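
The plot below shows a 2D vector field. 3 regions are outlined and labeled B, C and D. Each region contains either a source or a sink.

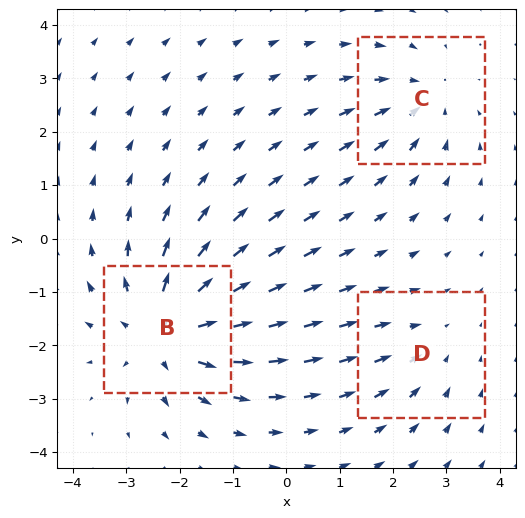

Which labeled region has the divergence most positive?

B

Divergence at each region's feature centre — B: about +5, C: about -3, D: about -2. Region B is most positive.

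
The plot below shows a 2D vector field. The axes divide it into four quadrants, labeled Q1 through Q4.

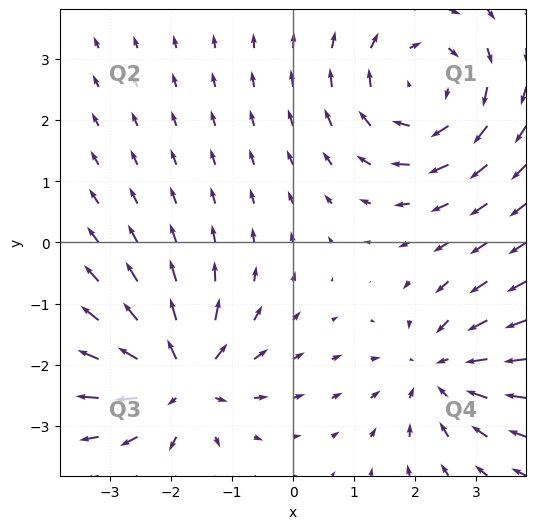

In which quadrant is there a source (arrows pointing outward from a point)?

The source sits at approximately (-1.8, -2.2), which lies in quadrant Q3. The divergence there is about +5, positive as expected for a source.

Q3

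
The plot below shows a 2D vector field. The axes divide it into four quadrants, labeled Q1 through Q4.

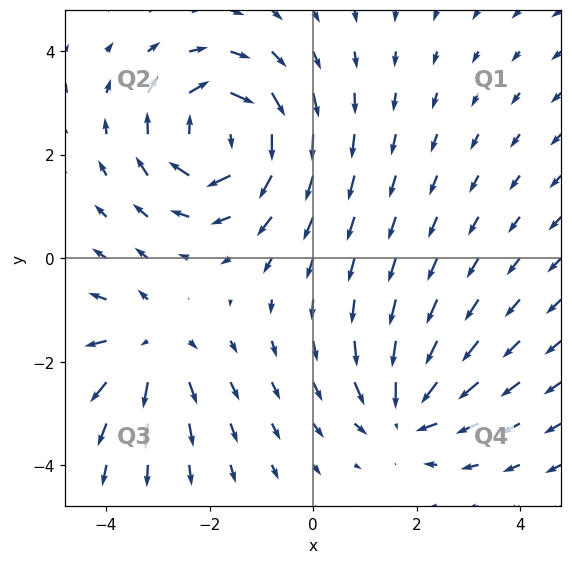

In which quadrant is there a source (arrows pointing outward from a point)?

The source sits at approximately (-3.2, -1.7), which lies in quadrant Q3. The divergence there is about +3, positive as expected for a source.

Q3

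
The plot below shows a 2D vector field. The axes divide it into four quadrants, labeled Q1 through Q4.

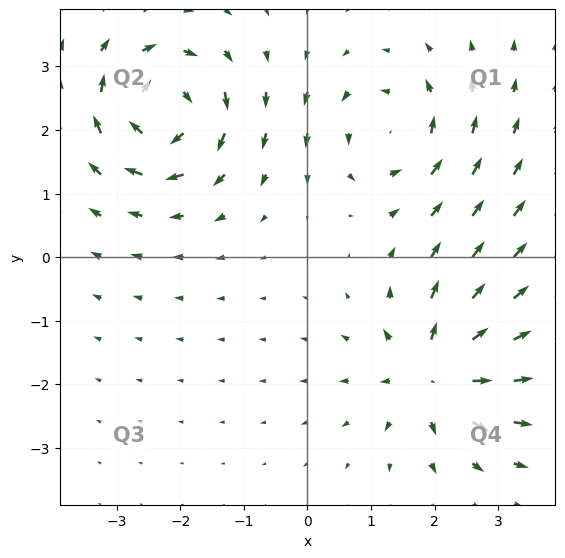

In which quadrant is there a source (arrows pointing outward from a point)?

Q4

The source sits at approximately (2.0, -1.8), which lies in quadrant Q4. The divergence there is about +5, positive as expected for a source.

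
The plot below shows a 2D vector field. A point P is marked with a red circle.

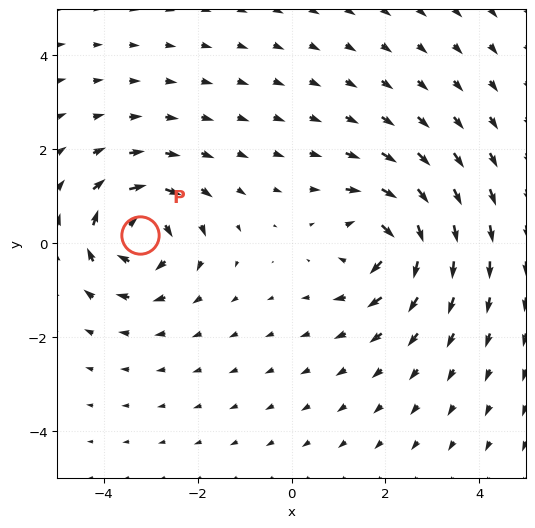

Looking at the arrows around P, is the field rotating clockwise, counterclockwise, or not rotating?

clockwise

Near P at (-3.2, 0.2) the arrows circulate clockwise. The curl (z-component) there is about -4; negative curl means clockwise rotation.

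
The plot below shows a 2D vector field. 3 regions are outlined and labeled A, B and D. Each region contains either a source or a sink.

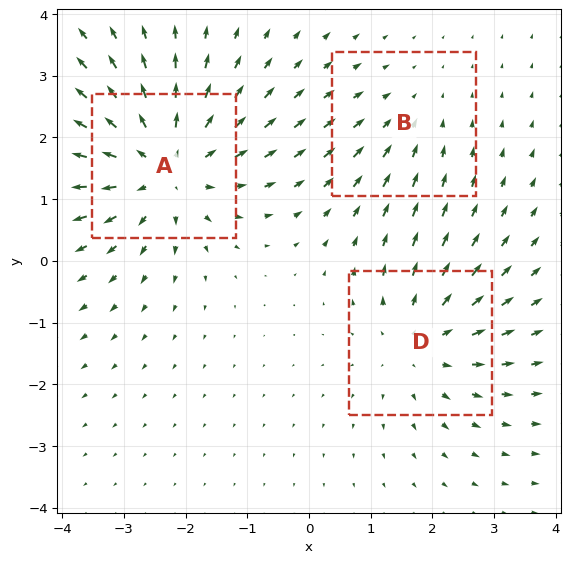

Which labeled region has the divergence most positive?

Divergence at each region's feature centre — A: about +4, B: about -2, D: about +3. Region A is most positive.

A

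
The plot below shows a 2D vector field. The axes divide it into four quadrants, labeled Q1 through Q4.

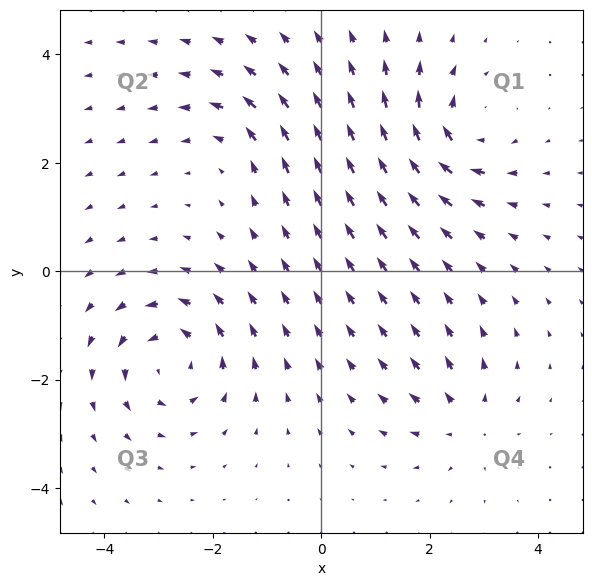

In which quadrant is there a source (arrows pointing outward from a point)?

The source sits at approximately (2.7, -2.7), which lies in quadrant Q4. The divergence there is about +4, positive as expected for a source.

Q4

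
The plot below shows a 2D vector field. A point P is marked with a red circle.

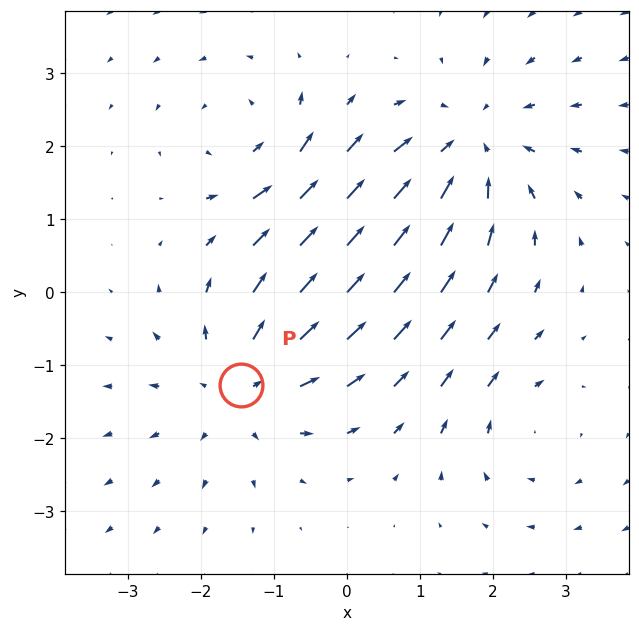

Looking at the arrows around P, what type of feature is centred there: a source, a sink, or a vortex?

source

At P (-1.4, -1.3) the arrows spread outward. Divergence about +4, curl ≈0 — positive divergence with near-zero curl is a source.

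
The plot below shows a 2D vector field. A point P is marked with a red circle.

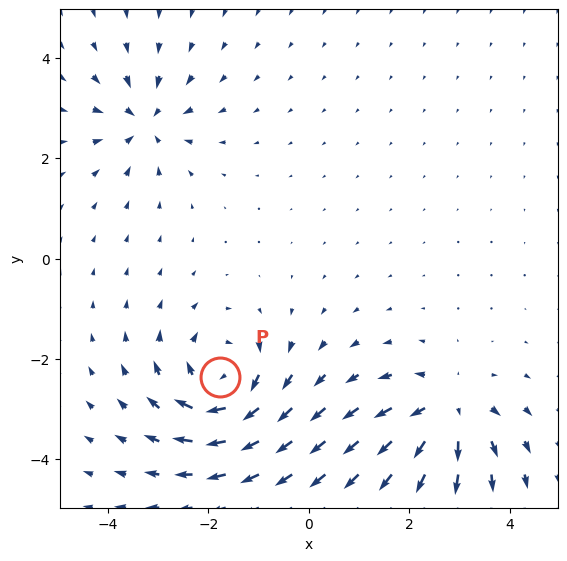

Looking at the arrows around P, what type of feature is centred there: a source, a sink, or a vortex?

At P (-1.8, -2.4) the arrows circulate clockwise. Divergence ≈0, curl about -6 — near-zero divergence with nonzero curl is a vortex.

vortex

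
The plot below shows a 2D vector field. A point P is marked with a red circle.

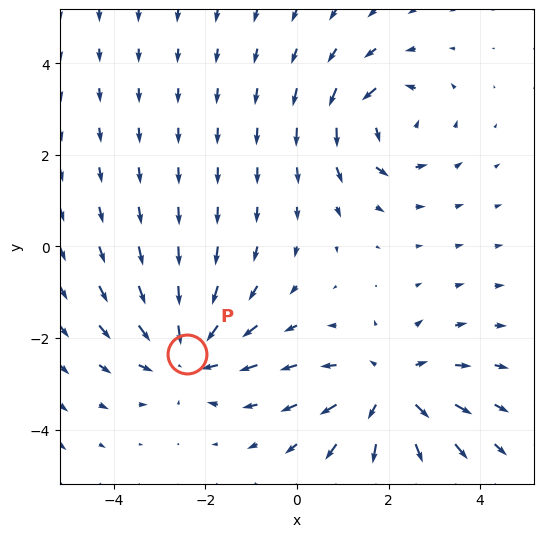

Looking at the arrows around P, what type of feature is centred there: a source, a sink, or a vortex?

sink

At P (-2.4, -2.3) the arrows converge inward. Divergence about -3, curl ≈0 — negative divergence with near-zero curl is a sink.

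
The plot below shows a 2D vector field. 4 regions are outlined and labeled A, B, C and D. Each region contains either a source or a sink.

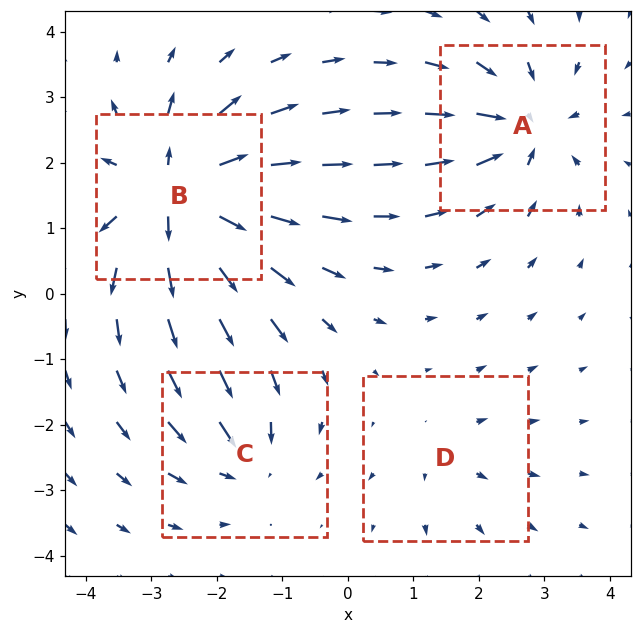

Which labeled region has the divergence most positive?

Divergence at each region's feature centre — A: about -6, B: about +9, C: about -4, D: about +2. Region B is most positive.

B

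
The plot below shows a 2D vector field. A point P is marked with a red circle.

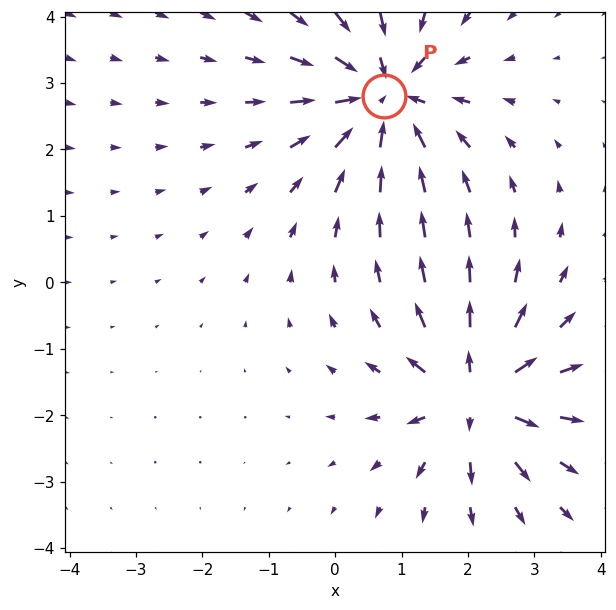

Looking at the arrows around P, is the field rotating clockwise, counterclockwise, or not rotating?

not rotating

Near P at (0.7, 2.8) the arrows show no circulation. The curl there is ≈0.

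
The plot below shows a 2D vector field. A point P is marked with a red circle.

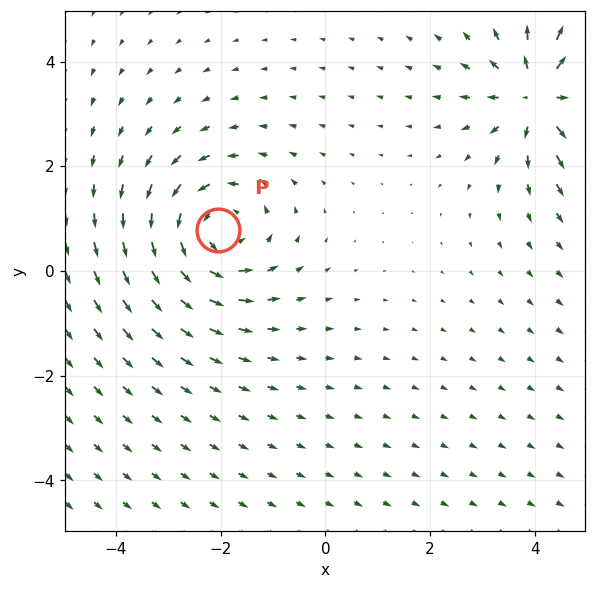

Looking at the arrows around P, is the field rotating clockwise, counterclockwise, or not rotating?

Near P at (-2.1, 0.8) the arrows circulate counterclockwise. The curl (z-component) there is about +4; positive curl means counterclockwise rotation.

counterclockwise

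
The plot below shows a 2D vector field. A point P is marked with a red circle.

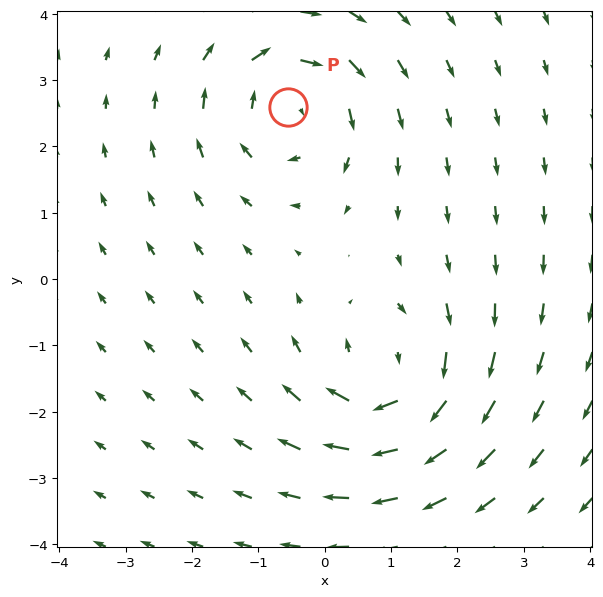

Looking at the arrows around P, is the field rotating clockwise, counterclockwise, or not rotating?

clockwise

Near P at (-0.5, 2.6) the arrows circulate clockwise. The curl (z-component) there is about -5; negative curl means clockwise rotation.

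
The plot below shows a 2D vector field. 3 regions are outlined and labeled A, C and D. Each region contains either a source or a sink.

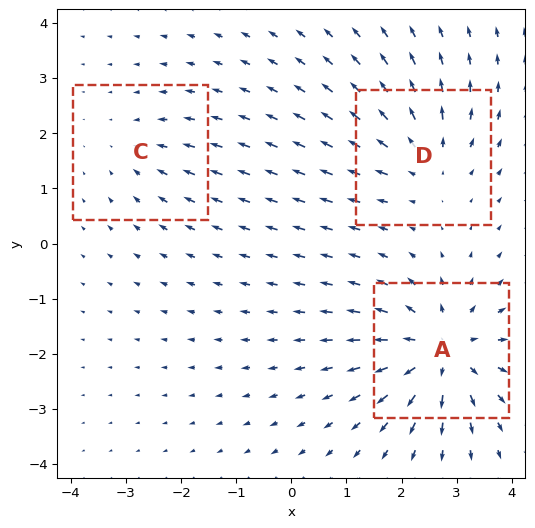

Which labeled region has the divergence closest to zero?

Divergence at each region's feature centre — A: about +6, C: about -2, D: about +4. Region C is closest to zero.

C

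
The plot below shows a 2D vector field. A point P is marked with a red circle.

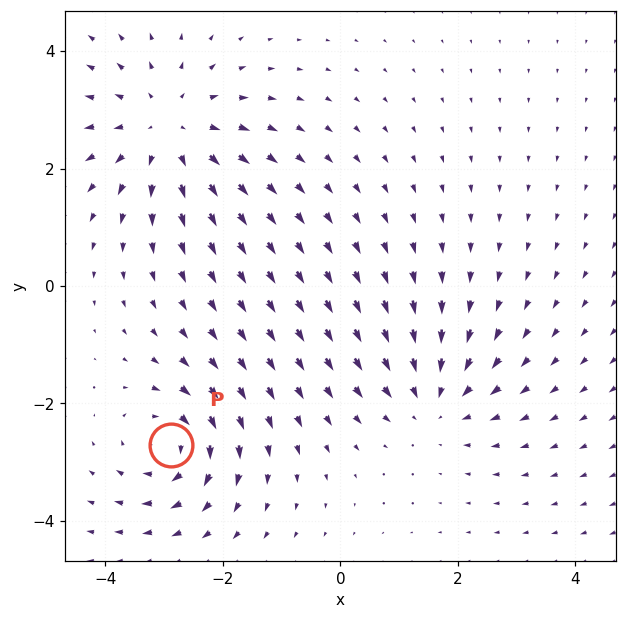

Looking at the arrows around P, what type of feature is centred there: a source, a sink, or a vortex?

vortex

At P (-2.9, -2.7) the arrows circulate clockwise. Divergence ≈0, curl about -5 — near-zero divergence with nonzero curl is a vortex.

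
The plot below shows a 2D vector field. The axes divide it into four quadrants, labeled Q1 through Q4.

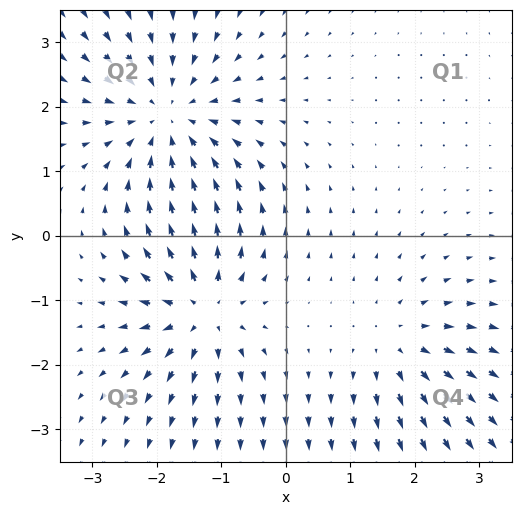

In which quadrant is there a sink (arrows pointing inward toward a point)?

Q2

The sink sits at approximately (-1.8, 1.8), which lies in quadrant Q2. The divergence there is about -4, negative as expected for a sink.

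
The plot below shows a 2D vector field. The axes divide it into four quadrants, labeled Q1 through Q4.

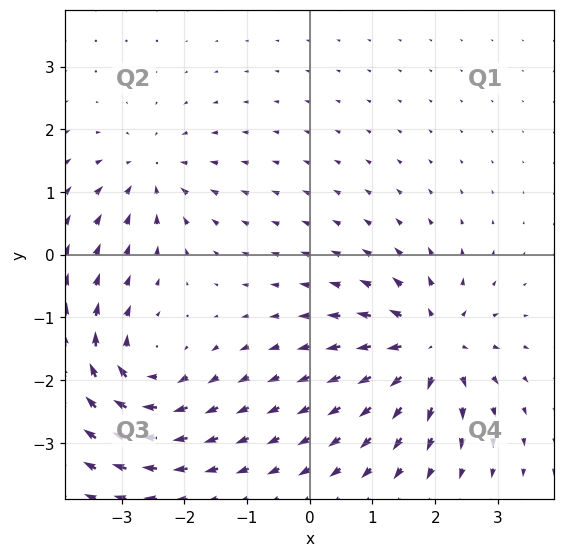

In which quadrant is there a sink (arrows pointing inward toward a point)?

The sink sits at approximately (-2.5, 1.3), which lies in quadrant Q2. The divergence there is about -4, negative as expected for a sink.

Q2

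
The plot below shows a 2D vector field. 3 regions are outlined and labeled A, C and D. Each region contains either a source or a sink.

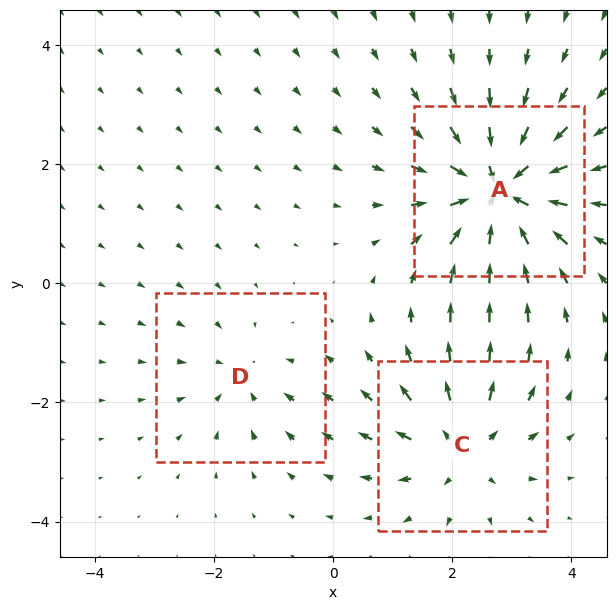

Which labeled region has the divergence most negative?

A

Divergence at each region's feature centre — A: about -5, C: about +3, D: about -2. Region A is most negative.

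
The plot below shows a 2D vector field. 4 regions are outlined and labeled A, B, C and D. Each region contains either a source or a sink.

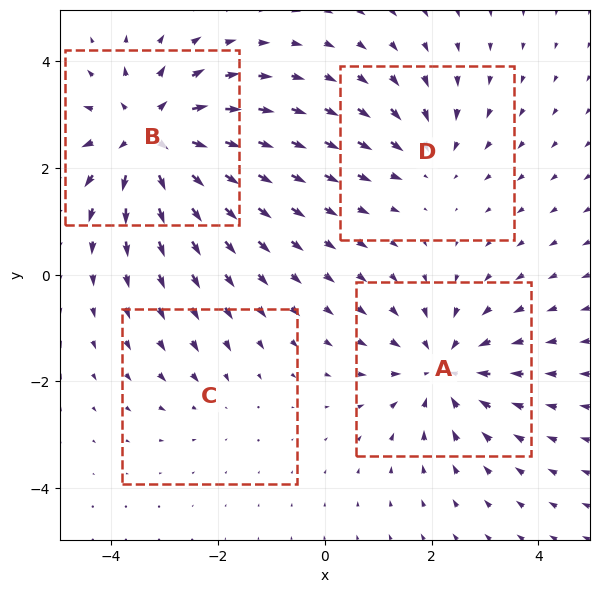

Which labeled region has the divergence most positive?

B

Divergence at each region's feature centre — A: about -5, B: about +6, C: about -2, D: about -3. Region B is most positive.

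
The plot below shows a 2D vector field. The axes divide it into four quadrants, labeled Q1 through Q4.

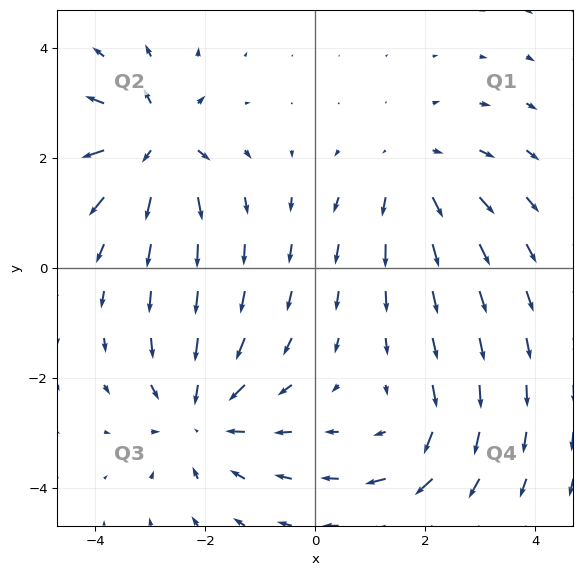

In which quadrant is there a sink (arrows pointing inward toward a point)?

The sink sits at approximately (-2.1, -2.7), which lies in quadrant Q3. The divergence there is about -4, negative as expected for a sink.

Q3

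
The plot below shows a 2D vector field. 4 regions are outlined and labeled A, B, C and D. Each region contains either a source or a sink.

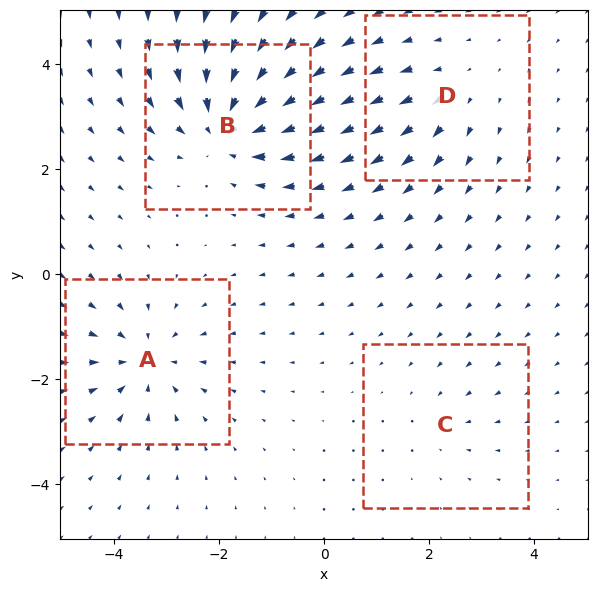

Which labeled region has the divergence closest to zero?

Divergence at each region's feature centre — A: about -5, B: about -7, C: about -2, D: about +3. Region C is closest to zero.

C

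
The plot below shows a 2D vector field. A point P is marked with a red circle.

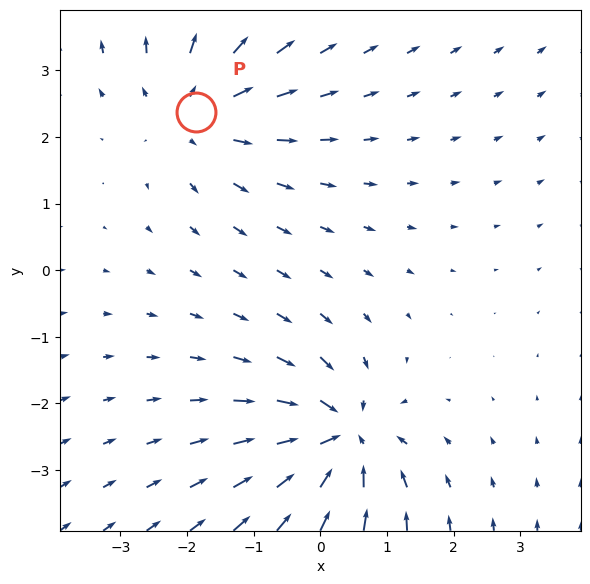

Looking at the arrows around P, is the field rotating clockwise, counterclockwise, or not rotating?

Near P at (-1.9, 2.4) the arrows show no circulation. The curl there is ≈0.

not rotating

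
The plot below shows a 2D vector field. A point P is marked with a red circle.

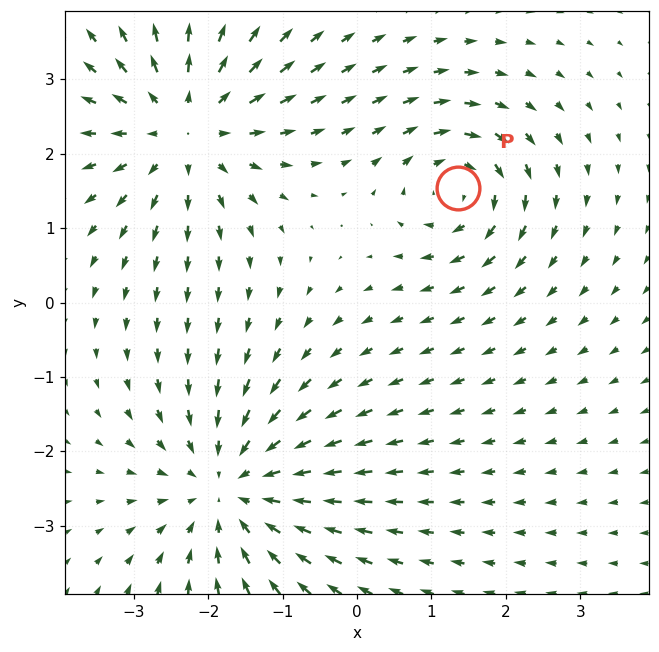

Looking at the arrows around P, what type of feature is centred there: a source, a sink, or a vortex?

At P (1.4, 1.5) the arrows circulate clockwise. Divergence ≈0, curl about -4 — near-zero divergence with nonzero curl is a vortex.

vortex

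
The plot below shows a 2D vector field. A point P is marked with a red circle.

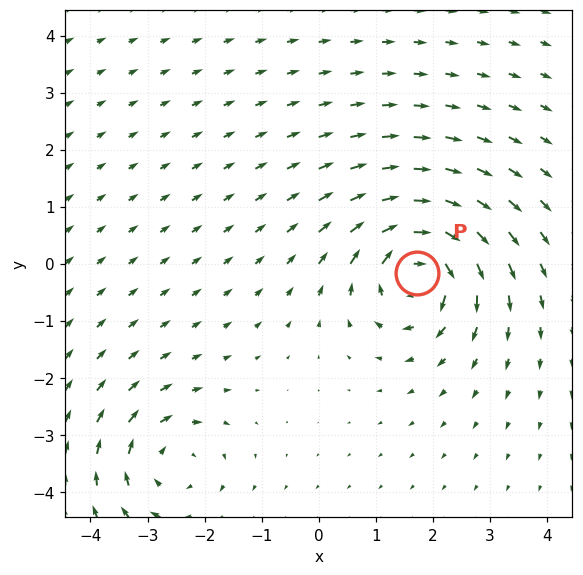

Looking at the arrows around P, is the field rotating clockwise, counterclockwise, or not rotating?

Near P at (1.7, -0.2) the arrows circulate clockwise. The curl (z-component) there is about -7; negative curl means clockwise rotation.

clockwise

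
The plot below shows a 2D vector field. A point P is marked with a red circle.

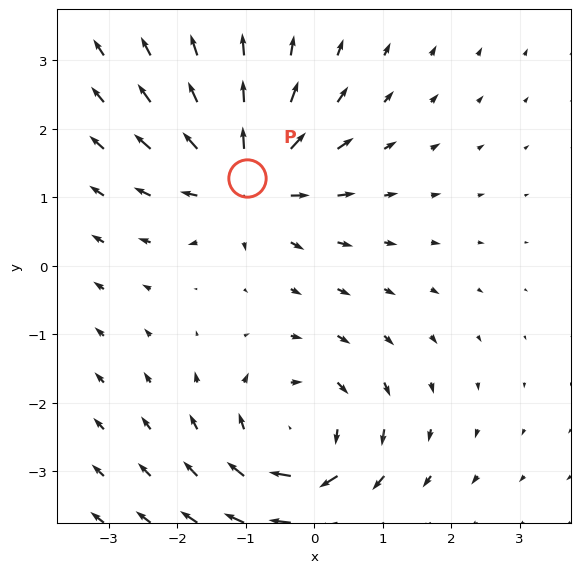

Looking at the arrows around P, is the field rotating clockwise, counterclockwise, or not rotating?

not rotating

Near P at (-1.0, 1.3) the arrows show no circulation. The curl there is ≈0.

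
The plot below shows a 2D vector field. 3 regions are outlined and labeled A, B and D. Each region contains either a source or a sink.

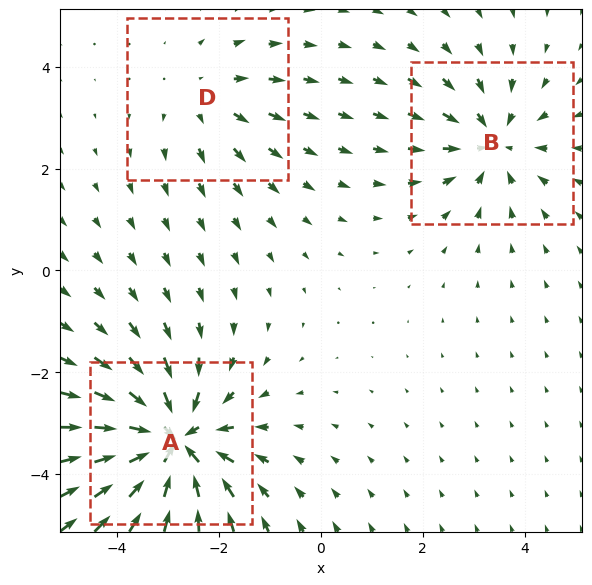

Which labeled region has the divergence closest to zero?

D

Divergence at each region's feature centre — A: about -5, B: about -3, D: about +2. Region D is closest to zero.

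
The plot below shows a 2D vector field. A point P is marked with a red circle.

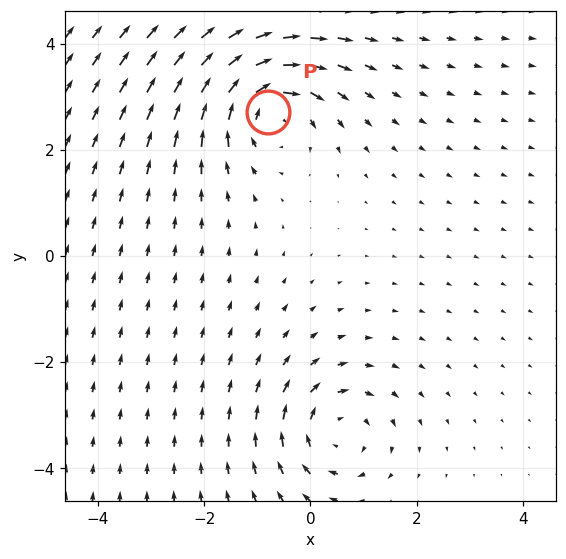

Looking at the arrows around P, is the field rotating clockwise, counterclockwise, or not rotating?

Near P at (-0.8, 2.7) the arrows circulate clockwise. The curl (z-component) there is about -6; negative curl means clockwise rotation.

clockwise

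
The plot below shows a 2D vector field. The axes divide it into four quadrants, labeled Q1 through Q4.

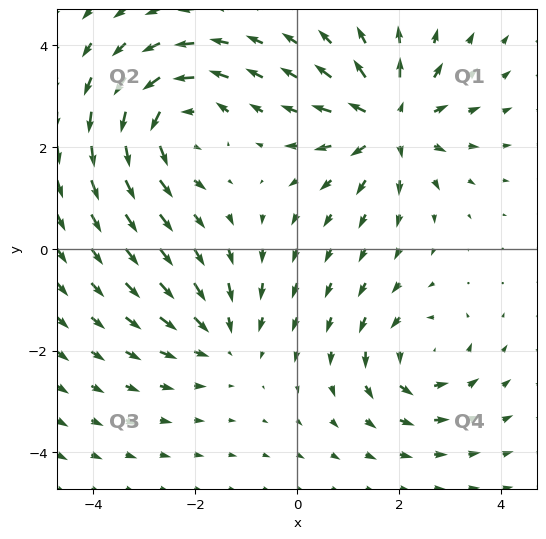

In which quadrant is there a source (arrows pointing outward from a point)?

The source sits at approximately (1.8, 2.5), which lies in quadrant Q1. The divergence there is about +5, positive as expected for a source.

Q1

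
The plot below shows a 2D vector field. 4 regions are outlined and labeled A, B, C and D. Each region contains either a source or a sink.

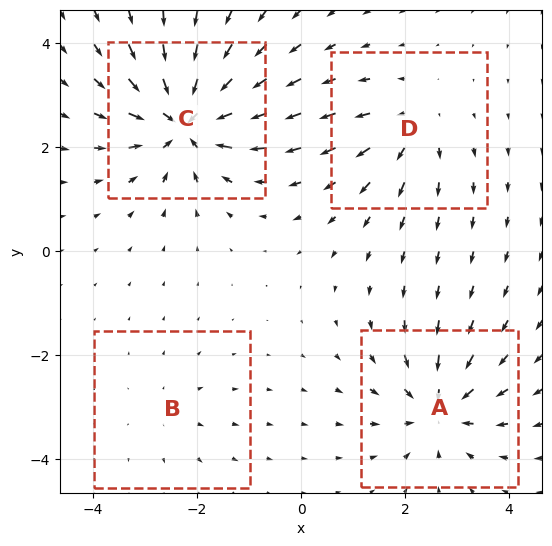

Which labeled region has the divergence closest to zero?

B

Divergence at each region's feature centre — A: about -6, B: about +2, C: about -8, D: about +4. Region B is closest to zero.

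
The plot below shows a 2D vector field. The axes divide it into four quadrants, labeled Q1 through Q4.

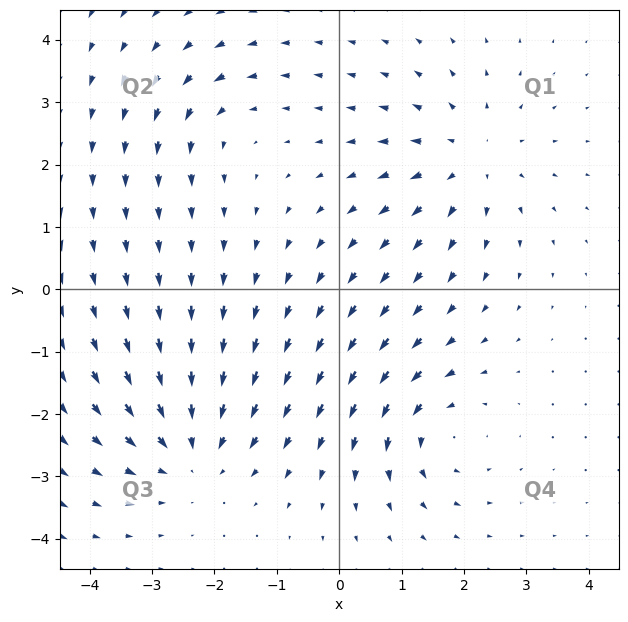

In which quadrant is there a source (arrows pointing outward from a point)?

Q1

The source sits at approximately (2.1, 2.1), which lies in quadrant Q1. The divergence there is about +4, positive as expected for a source.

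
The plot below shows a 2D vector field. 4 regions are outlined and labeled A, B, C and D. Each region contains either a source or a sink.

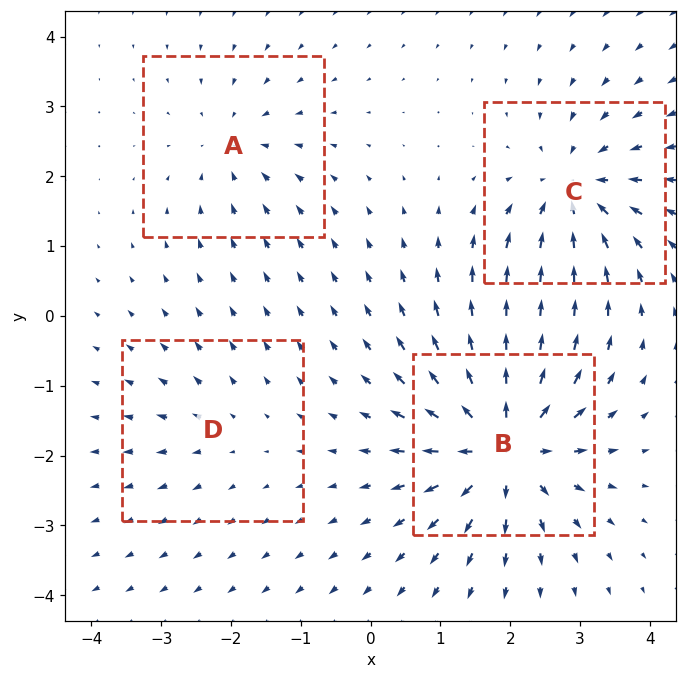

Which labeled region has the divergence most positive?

B

Divergence at each region's feature centre — A: about -4, B: about +8, C: about -6, D: about +2. Region B is most positive.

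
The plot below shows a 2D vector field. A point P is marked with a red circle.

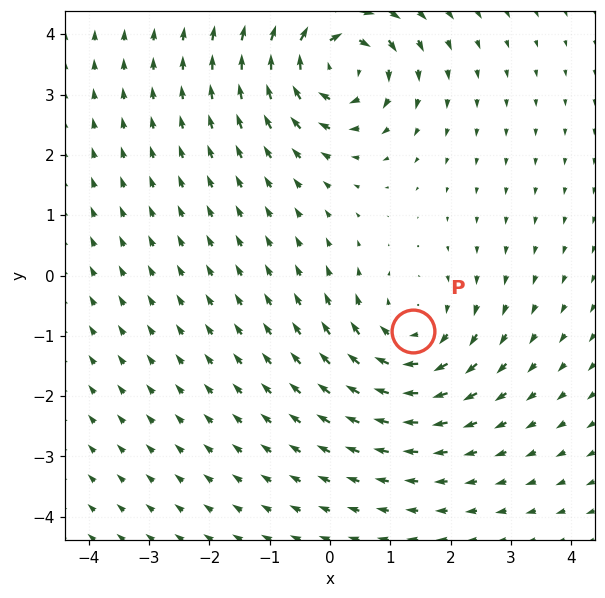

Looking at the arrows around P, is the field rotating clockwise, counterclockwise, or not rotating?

clockwise

Near P at (1.4, -0.9) the arrows circulate clockwise. The curl (z-component) there is about -4; negative curl means clockwise rotation.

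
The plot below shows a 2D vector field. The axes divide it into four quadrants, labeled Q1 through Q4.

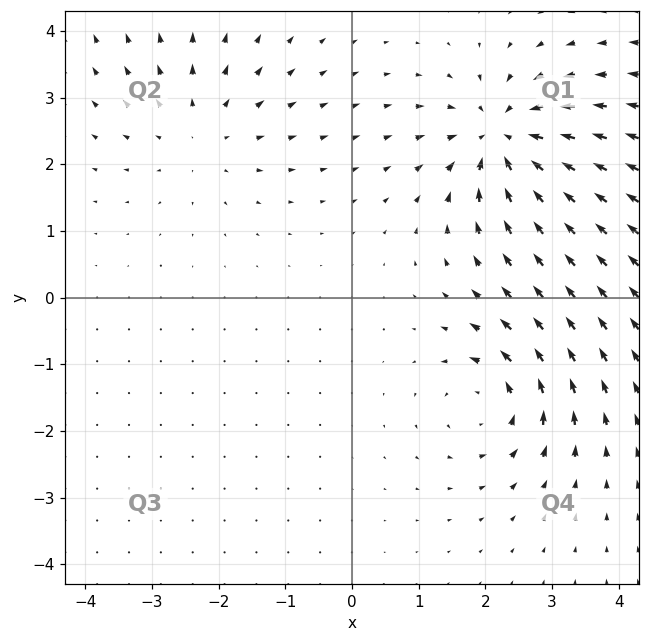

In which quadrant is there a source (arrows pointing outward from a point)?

Q2

The source sits at approximately (-2.2, 2.5), which lies in quadrant Q2. The divergence there is about +3, positive as expected for a source.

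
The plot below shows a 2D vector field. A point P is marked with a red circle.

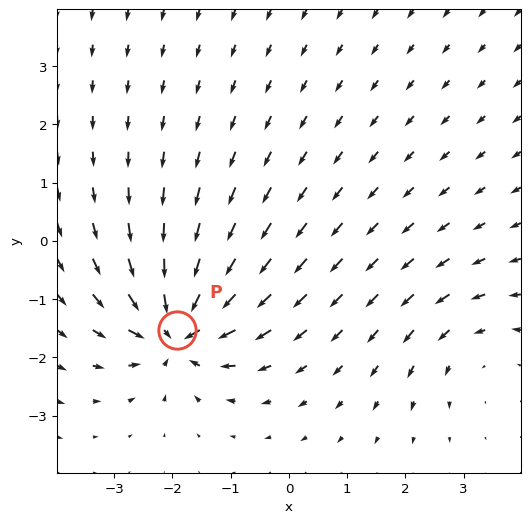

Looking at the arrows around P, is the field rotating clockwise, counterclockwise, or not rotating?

Near P at (-1.9, -1.5) the arrows show no circulation. The curl there is ≈0.

not rotating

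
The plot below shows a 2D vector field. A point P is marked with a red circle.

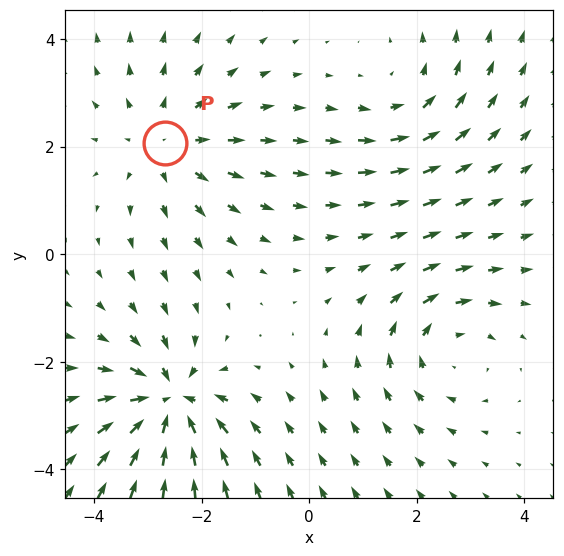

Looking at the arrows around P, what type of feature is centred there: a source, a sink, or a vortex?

source

At P (-2.7, 2.1) the arrows spread outward. Divergence about +4, curl ≈0 — positive divergence with near-zero curl is a source.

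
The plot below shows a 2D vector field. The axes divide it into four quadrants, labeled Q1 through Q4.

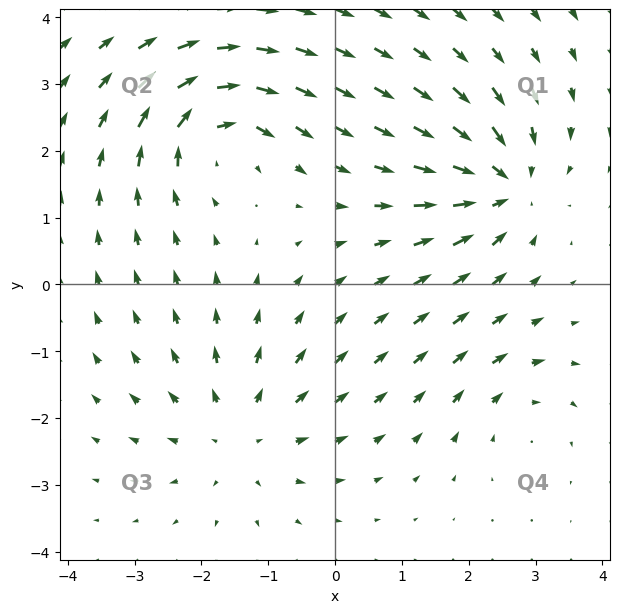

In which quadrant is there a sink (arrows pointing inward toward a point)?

Q1

The sink sits at approximately (2.5, 1.5), which lies in quadrant Q1. The divergence there is about -6, negative as expected for a sink.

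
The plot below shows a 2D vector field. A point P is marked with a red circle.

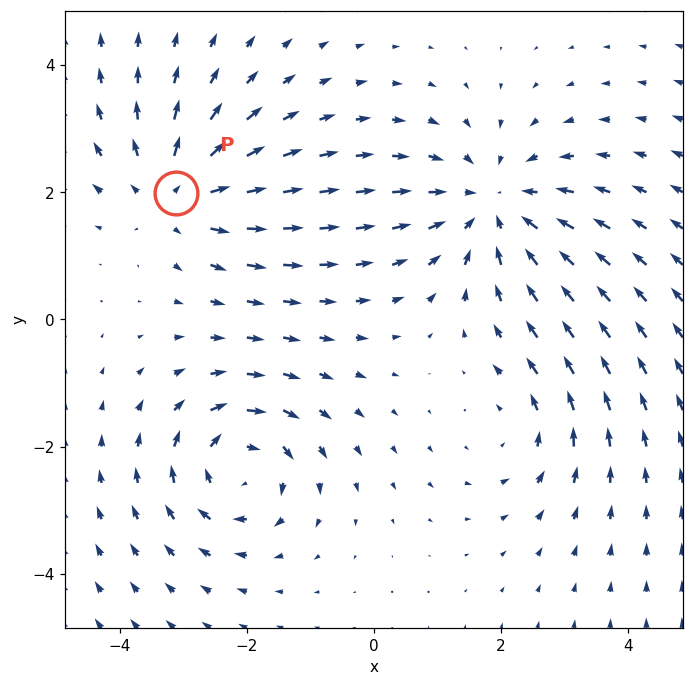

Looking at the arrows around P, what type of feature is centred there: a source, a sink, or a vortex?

At P (-3.1, 2.0) the arrows spread outward. Divergence about +3, curl ≈0 — positive divergence with near-zero curl is a source.

source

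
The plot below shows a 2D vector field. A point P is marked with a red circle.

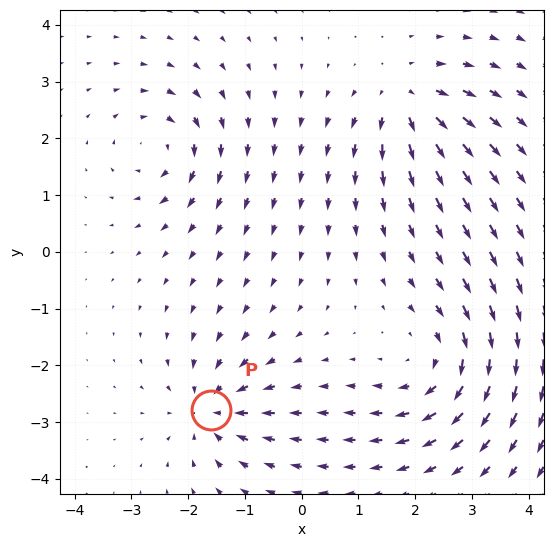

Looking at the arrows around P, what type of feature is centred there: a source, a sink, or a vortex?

At P (-1.6, -2.8) the arrows converge inward. Divergence about -5, curl ≈0 — negative divergence with near-zero curl is a sink.

sink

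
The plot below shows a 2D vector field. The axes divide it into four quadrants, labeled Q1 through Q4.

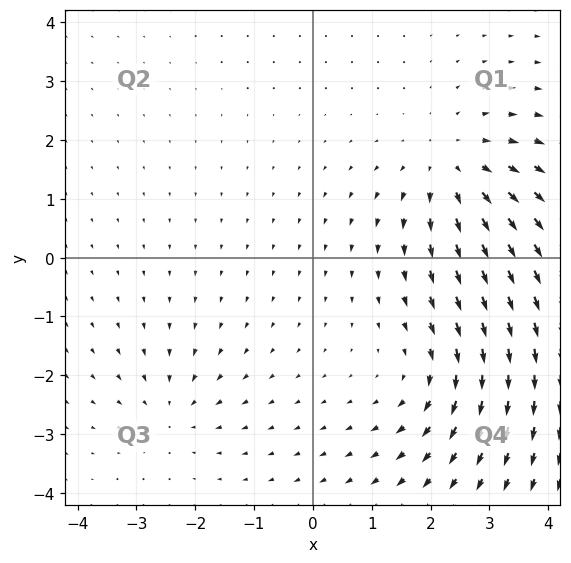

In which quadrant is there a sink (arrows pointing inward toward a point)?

Q3

The sink sits at approximately (-2.4, -2.6), which lies in quadrant Q3. The divergence there is about -3, negative as expected for a sink.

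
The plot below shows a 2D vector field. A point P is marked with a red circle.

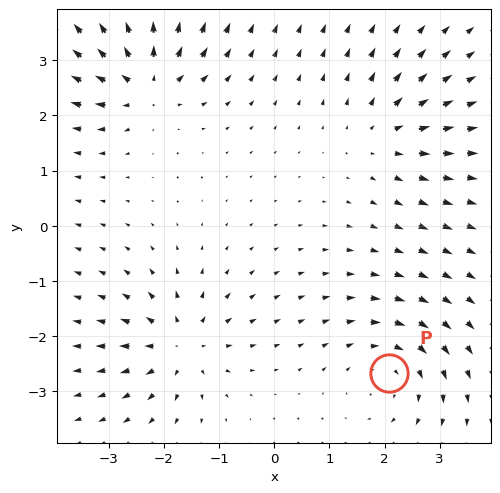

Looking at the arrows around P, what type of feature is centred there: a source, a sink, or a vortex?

vortex

At P (2.1, -2.7) the arrows circulate clockwise. Divergence ≈0, curl about -4 — near-zero divergence with nonzero curl is a vortex.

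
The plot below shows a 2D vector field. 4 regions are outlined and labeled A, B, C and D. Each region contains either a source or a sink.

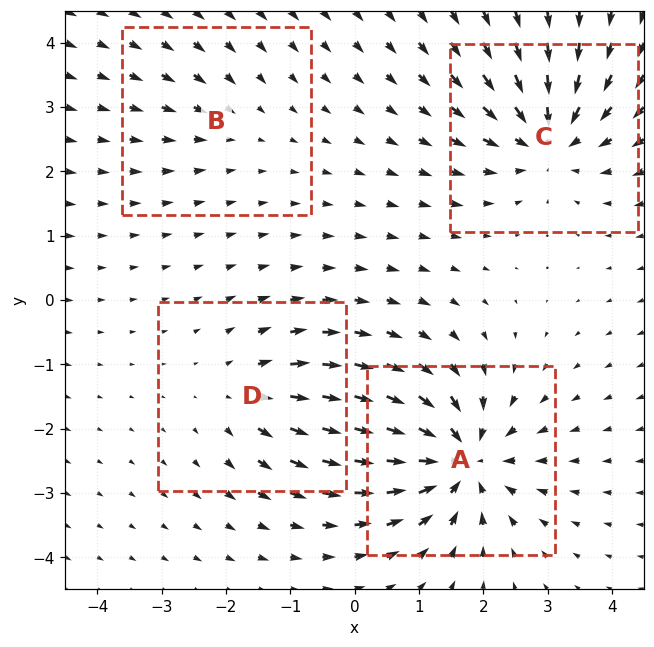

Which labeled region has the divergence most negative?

A

Divergence at each region's feature centre — A: about -8, B: about -2, C: about -6, D: about +4. Region A is most negative.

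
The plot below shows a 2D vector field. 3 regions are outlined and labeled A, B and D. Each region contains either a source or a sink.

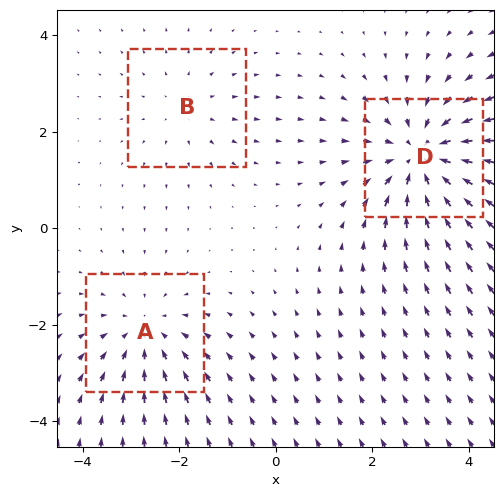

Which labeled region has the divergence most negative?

Divergence at each region's feature centre — A: about -3, B: about +2, D: about -4. Region D is most negative.

D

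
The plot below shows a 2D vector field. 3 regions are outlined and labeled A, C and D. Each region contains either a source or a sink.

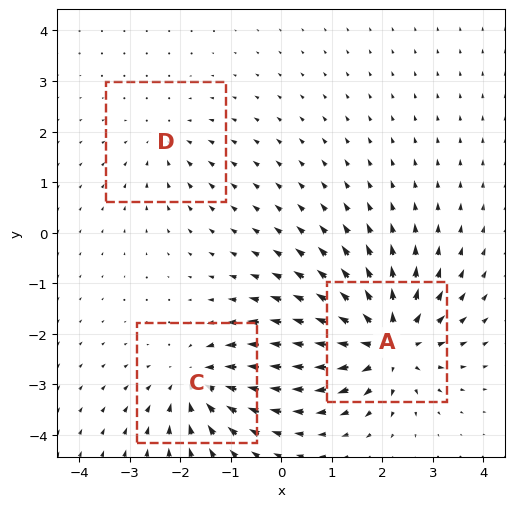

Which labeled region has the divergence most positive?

Divergence at each region's feature centre — A: about +5, C: about -4, D: about -2. Region A is most positive.

A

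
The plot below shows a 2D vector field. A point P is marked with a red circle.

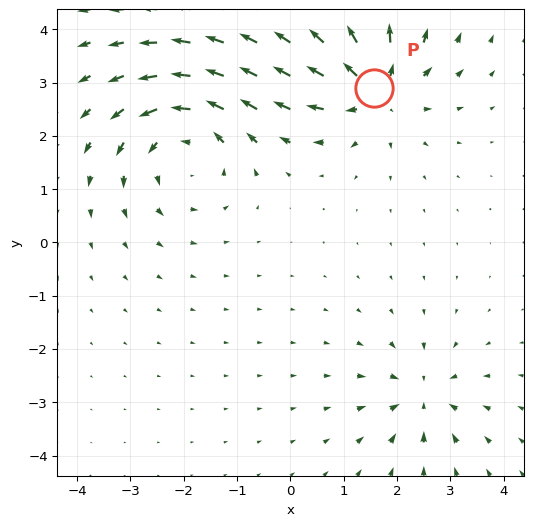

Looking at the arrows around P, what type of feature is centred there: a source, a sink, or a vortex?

source

At P (1.6, 2.9) the arrows spread outward. Divergence about +5, curl ≈0 — positive divergence with near-zero curl is a source.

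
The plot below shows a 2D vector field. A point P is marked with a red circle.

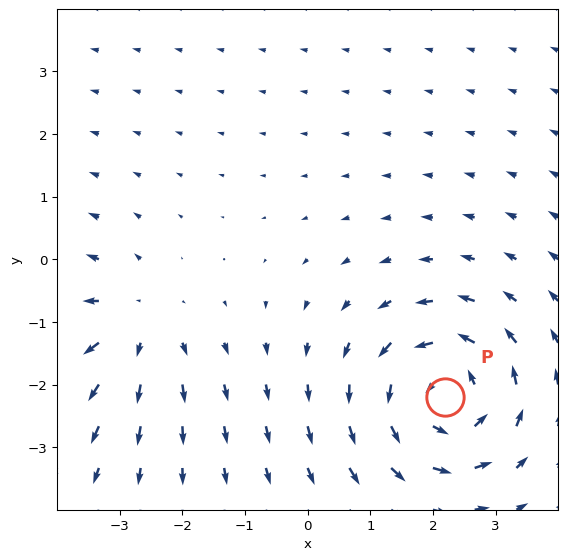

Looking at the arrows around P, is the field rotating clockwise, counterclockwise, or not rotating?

counterclockwise

Near P at (2.2, -2.2) the arrows circulate counterclockwise. The curl (z-component) there is about +5; positive curl means counterclockwise rotation.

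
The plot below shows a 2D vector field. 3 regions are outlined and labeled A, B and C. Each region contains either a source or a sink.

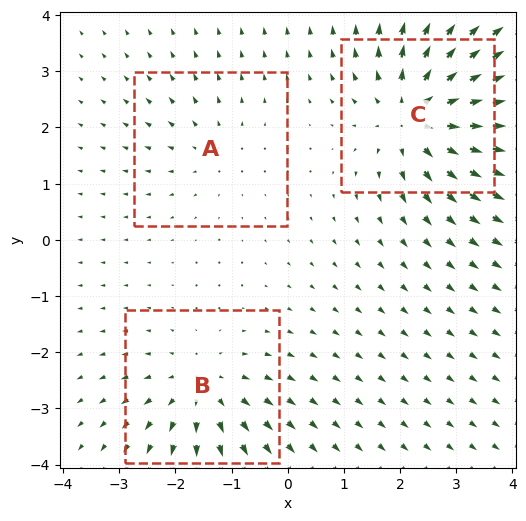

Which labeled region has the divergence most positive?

Divergence at each region's feature centre — A: about +2, B: about +4, C: about +5. Region C is most positive.

C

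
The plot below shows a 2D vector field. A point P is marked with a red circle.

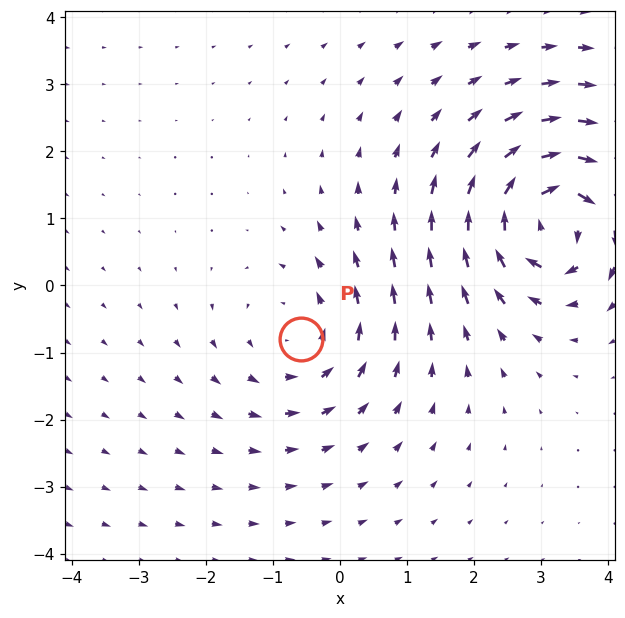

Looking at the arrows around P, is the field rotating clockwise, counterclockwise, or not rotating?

Near P at (-0.6, -0.8) the arrows circulate counterclockwise. The curl (z-component) there is about +3; positive curl means counterclockwise rotation.

counterclockwise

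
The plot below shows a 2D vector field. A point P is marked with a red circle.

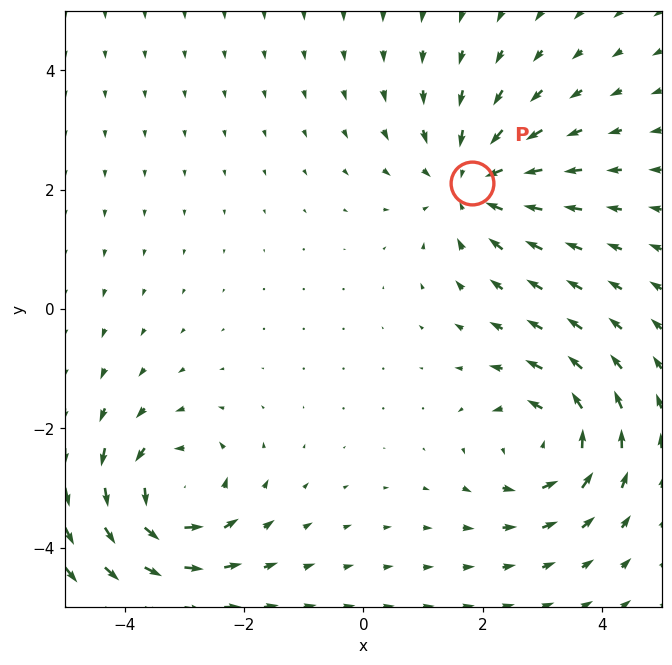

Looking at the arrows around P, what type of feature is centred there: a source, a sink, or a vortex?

At P (1.8, 2.1) the arrows converge inward. Divergence about -4, curl ≈0 — negative divergence with near-zero curl is a sink.

sink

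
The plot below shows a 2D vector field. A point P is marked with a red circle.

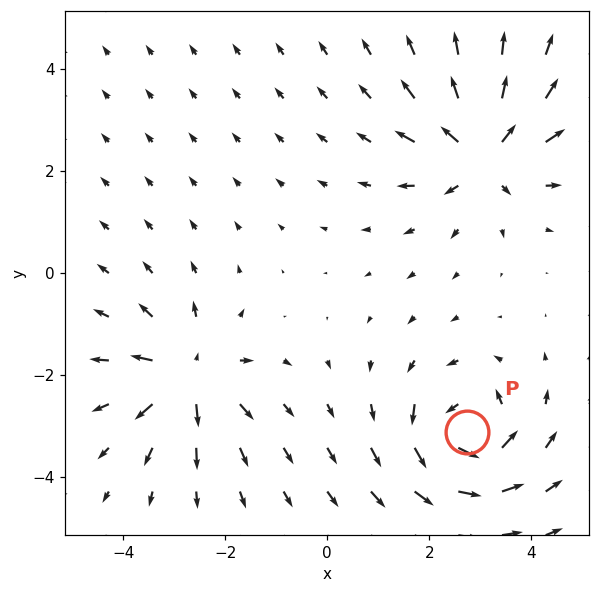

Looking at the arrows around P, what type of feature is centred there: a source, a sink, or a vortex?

At P (2.7, -3.1) the arrows circulate counterclockwise. Divergence ≈0, curl about +4 — near-zero divergence with nonzero curl is a vortex.

vortex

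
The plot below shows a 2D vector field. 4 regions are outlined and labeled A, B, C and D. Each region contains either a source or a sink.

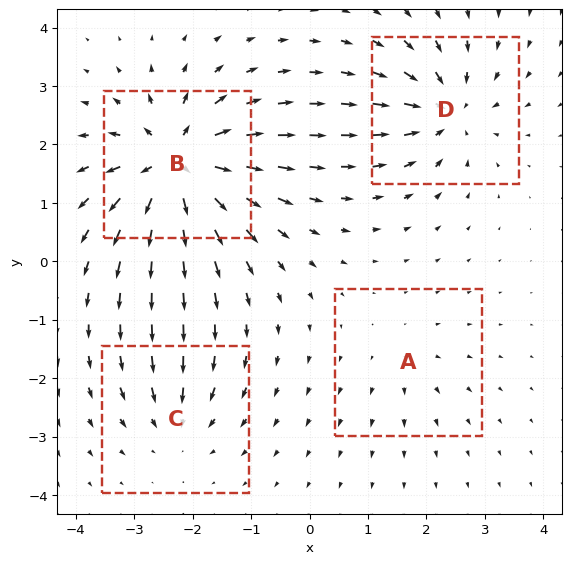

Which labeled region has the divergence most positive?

Divergence at each region's feature centre — A: about +2, B: about +9, C: about -4, D: about -6. Region B is most positive.

B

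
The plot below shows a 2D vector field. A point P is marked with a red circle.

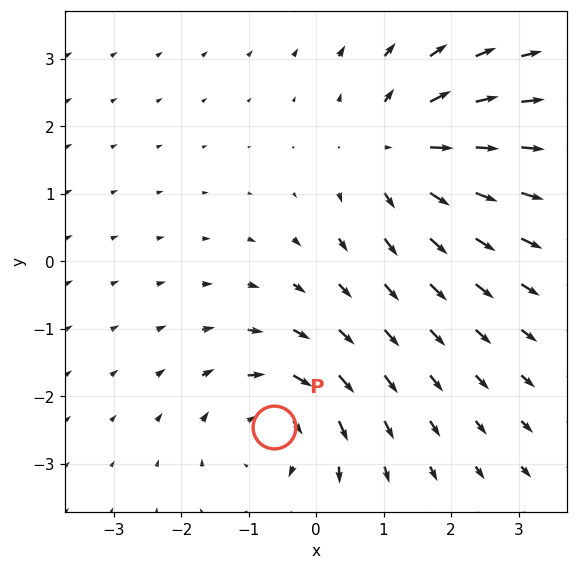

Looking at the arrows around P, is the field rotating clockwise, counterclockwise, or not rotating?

Near P at (-0.6, -2.5) the arrows circulate clockwise. The curl (z-component) there is about -4; negative curl means clockwise rotation.

clockwise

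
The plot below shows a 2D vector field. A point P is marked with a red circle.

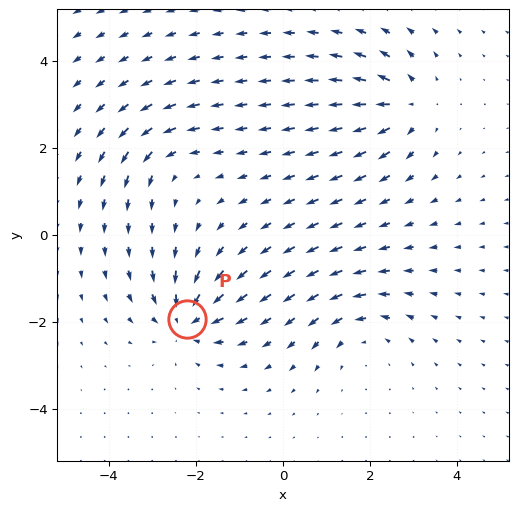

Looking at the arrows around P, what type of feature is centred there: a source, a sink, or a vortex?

sink

At P (-2.2, -1.9) the arrows converge inward. Divergence about -5, curl ≈0 — negative divergence with near-zero curl is a sink.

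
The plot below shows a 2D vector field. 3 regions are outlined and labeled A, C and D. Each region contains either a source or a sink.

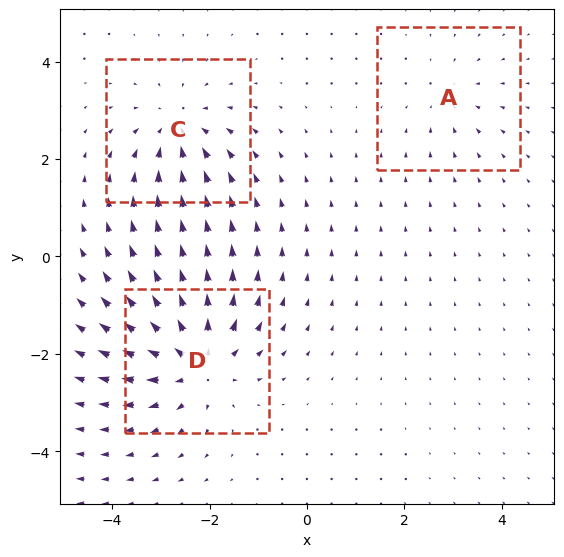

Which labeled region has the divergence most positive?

Divergence at each region's feature centre — A: about -2, C: about -3, D: about +5. Region D is most positive.

D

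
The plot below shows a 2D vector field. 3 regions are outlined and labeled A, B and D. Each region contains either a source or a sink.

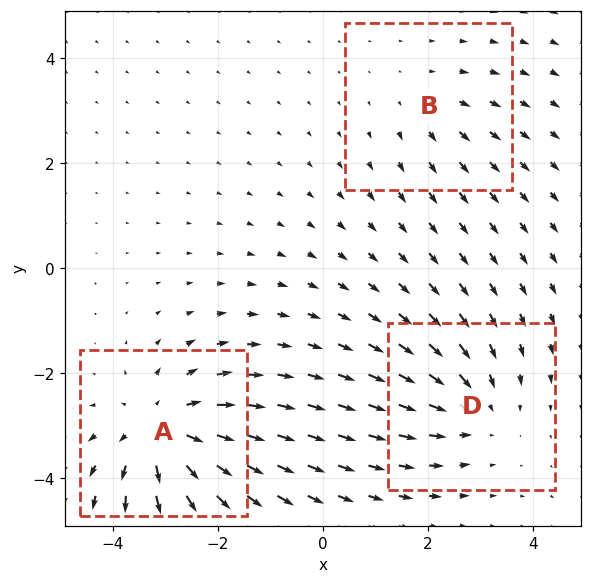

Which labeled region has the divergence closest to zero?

Divergence at each region's feature centre — A: about +4, B: about +2, D: about -3. Region B is closest to zero.

B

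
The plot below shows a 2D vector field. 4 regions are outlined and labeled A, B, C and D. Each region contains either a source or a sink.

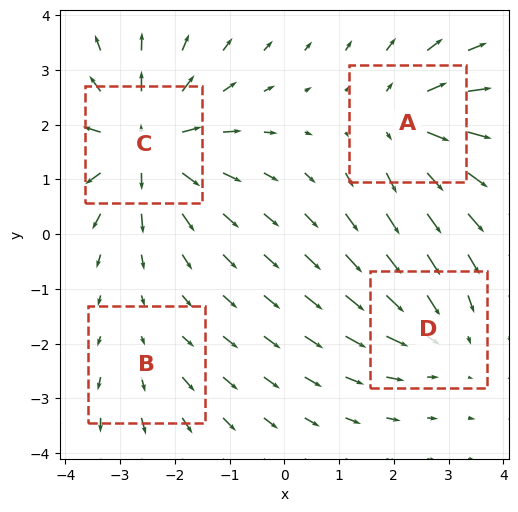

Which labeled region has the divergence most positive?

Divergence at each region's feature centre — A: about +5, B: about +2, C: about +6, D: about -3. Region C is most positive.

C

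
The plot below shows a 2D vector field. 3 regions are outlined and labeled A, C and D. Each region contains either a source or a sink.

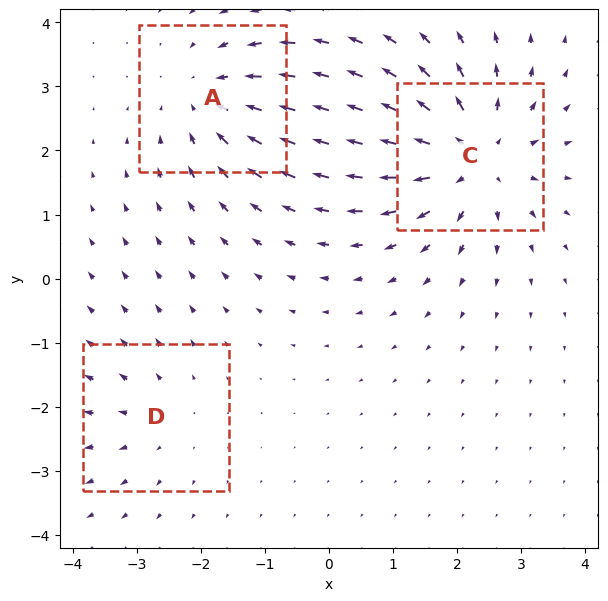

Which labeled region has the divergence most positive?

C

Divergence at each region's feature centre — A: about -3, C: about +4, D: about +2. Region C is most positive.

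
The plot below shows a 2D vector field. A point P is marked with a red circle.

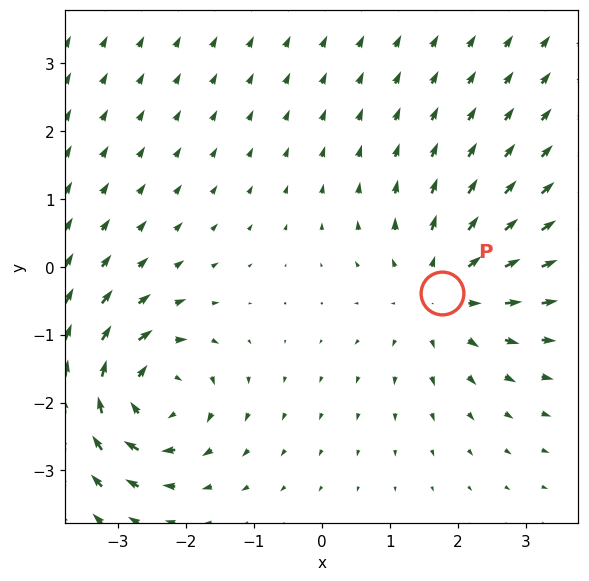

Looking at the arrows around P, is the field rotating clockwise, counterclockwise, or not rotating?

Near P at (1.8, -0.4) the arrows show no circulation. The curl there is ≈0.

not rotating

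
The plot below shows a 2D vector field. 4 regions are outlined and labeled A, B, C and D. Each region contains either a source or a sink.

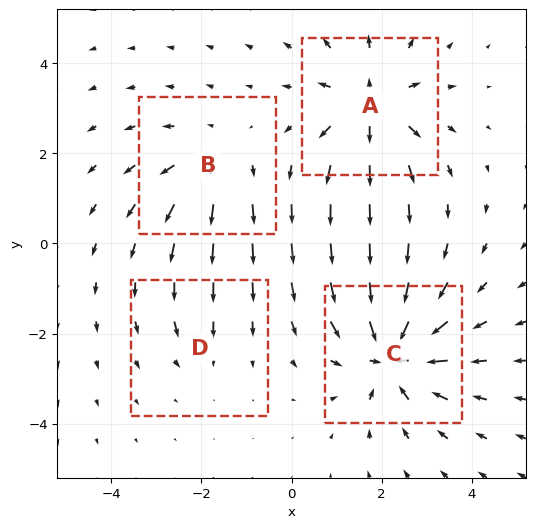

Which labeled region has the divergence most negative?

C

Divergence at each region's feature centre — A: about +6, B: about +4, C: about -7, D: about -2. Region C is most negative.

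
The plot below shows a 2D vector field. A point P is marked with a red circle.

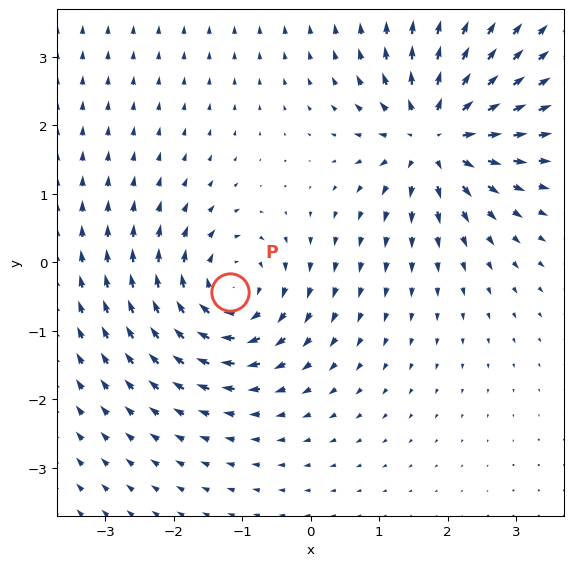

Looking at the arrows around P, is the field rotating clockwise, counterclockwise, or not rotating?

Near P at (-1.2, -0.4) the arrows circulate clockwise. The curl (z-component) there is about -6; negative curl means clockwise rotation.

clockwise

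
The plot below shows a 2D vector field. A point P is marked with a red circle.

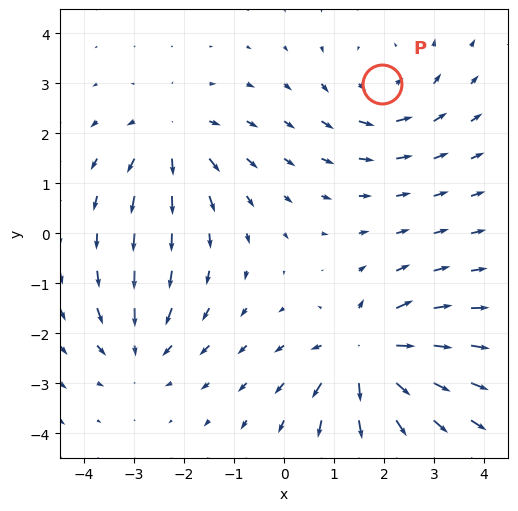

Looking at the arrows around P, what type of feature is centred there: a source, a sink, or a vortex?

At P (2.0, 3.0) the arrows circulate counterclockwise. Divergence ≈0, curl about +3 — near-zero divergence with nonzero curl is a vortex.

vortex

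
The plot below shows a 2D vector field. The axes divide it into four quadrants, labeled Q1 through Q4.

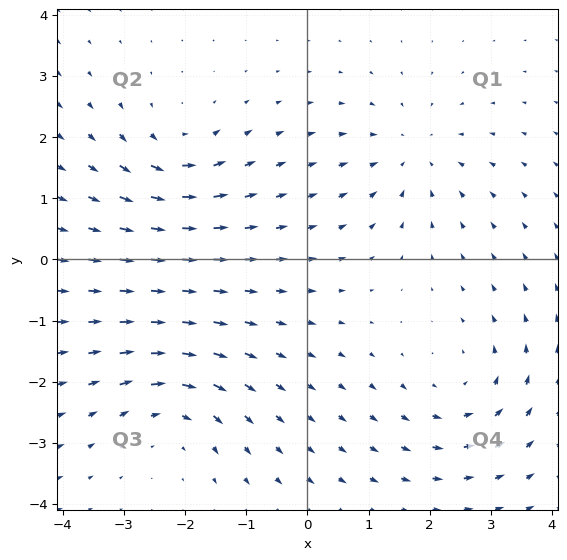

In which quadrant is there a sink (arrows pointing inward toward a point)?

Q1

The sink sits at approximately (1.7, 1.7), which lies in quadrant Q1. The divergence there is about -4, negative as expected for a sink.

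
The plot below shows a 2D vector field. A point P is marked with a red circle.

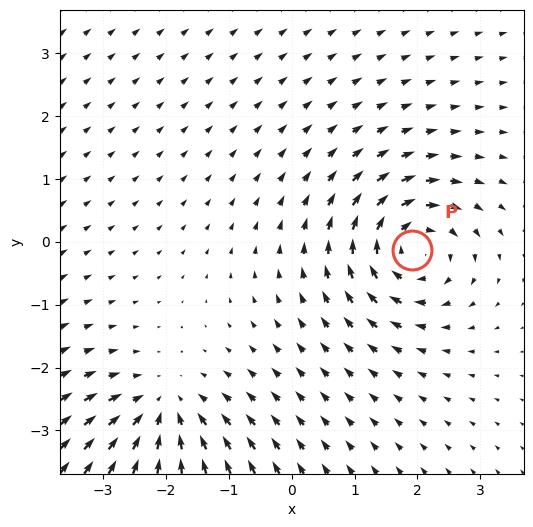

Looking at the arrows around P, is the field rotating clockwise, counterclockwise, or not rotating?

Near P at (1.9, -0.1) the arrows circulate clockwise. The curl (z-component) there is about -5; negative curl means clockwise rotation.

clockwise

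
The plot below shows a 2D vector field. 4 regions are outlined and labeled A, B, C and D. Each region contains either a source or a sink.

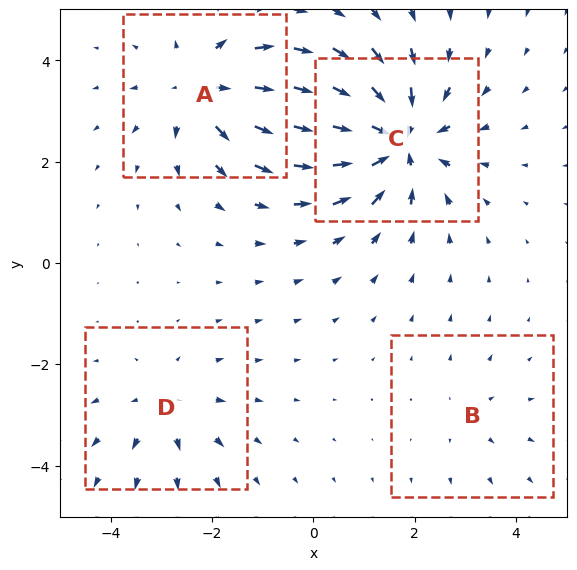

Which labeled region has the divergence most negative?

Divergence at each region's feature centre — A: about +5, B: about +2, C: about -7, D: about +3. Region C is most negative.

C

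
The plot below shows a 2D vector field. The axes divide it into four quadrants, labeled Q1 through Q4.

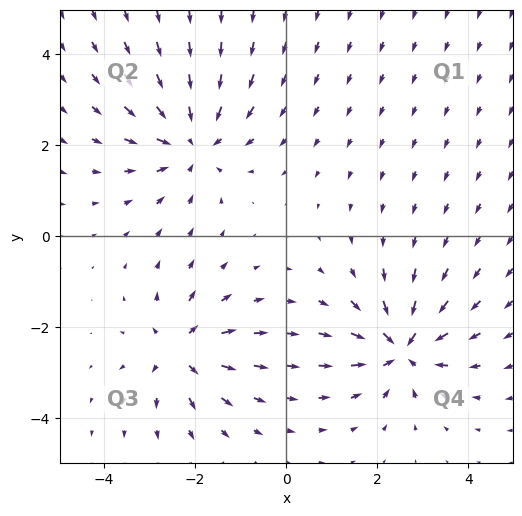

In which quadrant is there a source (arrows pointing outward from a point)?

Q3

The source sits at approximately (-2.3, -2.5), which lies in quadrant Q3. The divergence there is about +4, positive as expected for a source.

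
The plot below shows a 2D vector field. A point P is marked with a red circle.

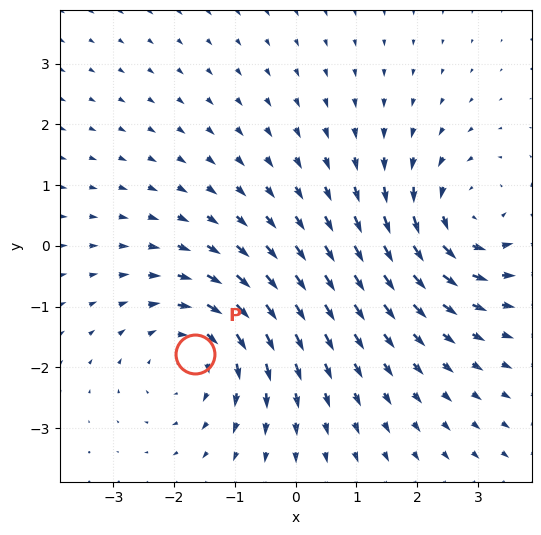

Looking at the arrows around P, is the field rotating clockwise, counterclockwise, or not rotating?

clockwise

Near P at (-1.7, -1.8) the arrows circulate clockwise. The curl (z-component) there is about -4; negative curl means clockwise rotation.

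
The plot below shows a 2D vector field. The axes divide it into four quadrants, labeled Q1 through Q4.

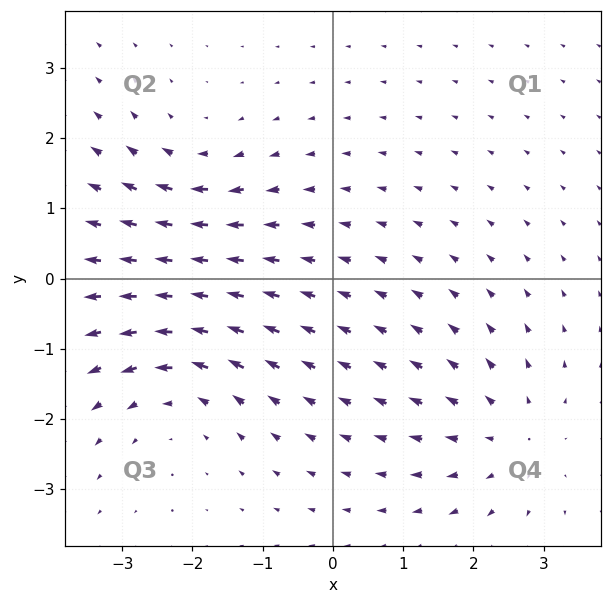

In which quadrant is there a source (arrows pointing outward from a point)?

Q4

The source sits at approximately (2.5, -2.3), which lies in quadrant Q4. The divergence there is about +4, positive as expected for a source.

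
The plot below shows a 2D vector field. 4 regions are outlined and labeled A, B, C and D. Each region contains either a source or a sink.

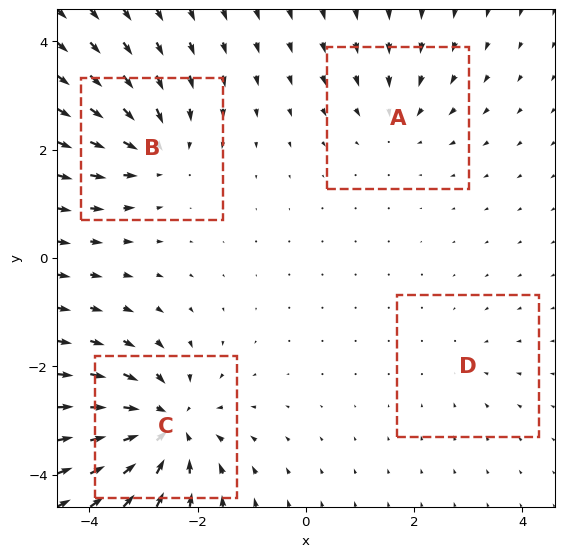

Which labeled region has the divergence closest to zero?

Divergence at each region's feature centre — A: about -3, B: about -5, C: about -7, D: about -2. Region D is closest to zero.

D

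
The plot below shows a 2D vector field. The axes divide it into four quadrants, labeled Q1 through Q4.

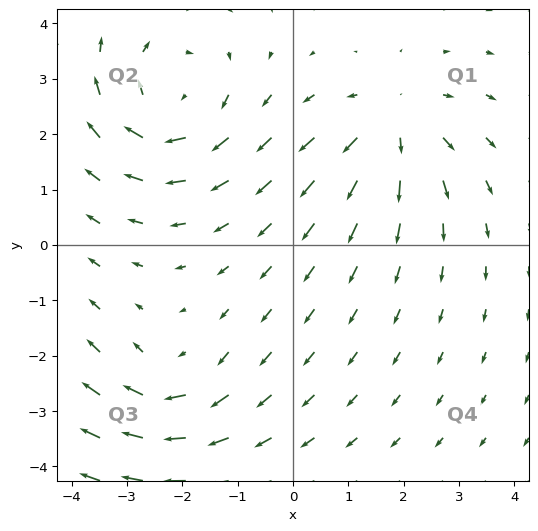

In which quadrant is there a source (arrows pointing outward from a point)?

The source sits at approximately (1.8, 2.2), which lies in quadrant Q1. The divergence there is about +3, positive as expected for a source.

Q1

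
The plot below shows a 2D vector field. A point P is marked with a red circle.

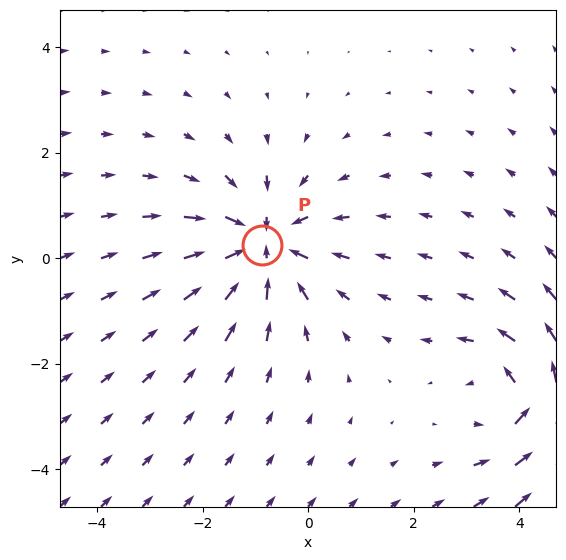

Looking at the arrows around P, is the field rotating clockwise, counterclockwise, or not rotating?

not rotating

Near P at (-0.9, 0.2) the arrows show no circulation. The curl there is ≈0.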